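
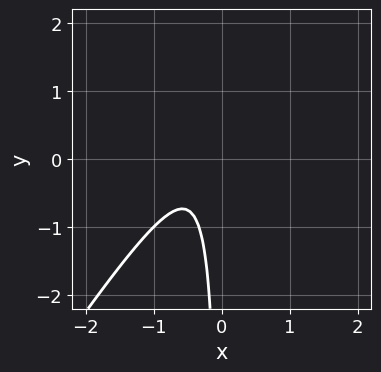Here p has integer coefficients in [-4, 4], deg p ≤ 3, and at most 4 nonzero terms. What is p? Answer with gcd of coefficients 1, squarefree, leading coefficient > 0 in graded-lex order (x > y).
3*x^2 - 2*x*y + 2*x + 1

Degree: the shape is more complex than any degree-1 curve, so deg p = 2.
Against the integer gridlines: the curve avoids every integer y-axis point in the box; no x-intercept at any integer in the box.
These observations pin down the coefficients.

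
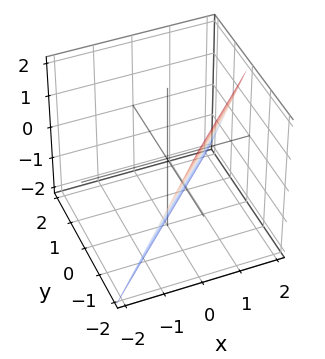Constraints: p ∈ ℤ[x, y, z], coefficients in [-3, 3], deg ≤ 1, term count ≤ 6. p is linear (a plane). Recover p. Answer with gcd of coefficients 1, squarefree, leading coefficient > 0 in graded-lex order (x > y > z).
2*x - 2*y - z - 2

1. The degree is 1 — the surface is flat (a plane).
2. Reading off the gridlines: it crosses the y-axis at the gridline y = -1; it crosses the z-axis at the gridline z = -2.
3. Fitting integer coefficients to these (and the overall shape) gives p. Check: (1, 0, 0) on the x-axis lies on the surface, and p(1, 0, 0) = 0. ✓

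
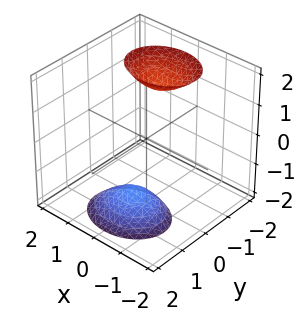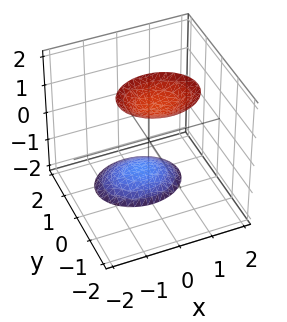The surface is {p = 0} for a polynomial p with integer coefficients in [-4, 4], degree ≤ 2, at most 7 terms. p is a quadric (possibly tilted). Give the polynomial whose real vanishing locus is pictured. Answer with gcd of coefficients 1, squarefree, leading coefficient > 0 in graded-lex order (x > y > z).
2*x^2 + 3*y^2 + 2*y*z - z^2 + 3

There are 2 components. They look like related sheets of one shape, so recover p as a whole.
Degree: no degree-1 surface has this shape, so deg p = 2.
From the visible intercepts: it misses every integer gridline on the y-axis; it misses every integer gridline on the x-axis.
Assembling these constraints gives the stated polynomial.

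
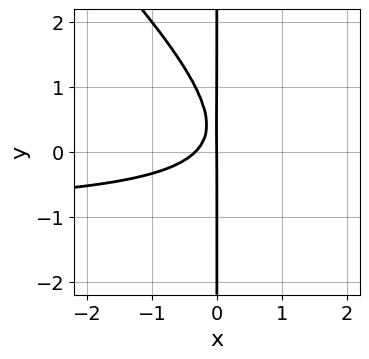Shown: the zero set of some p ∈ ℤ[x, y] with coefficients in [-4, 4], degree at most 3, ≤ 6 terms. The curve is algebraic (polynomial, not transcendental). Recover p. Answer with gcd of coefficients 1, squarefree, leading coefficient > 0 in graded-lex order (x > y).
The degree is 3 — the shape is more complex than any degree-2 curve.
Against the integer gridlines: every point of the y-axis in the box is on the curve; one x-axis crossing is at x = 0.
Putting this together gives p.

3*x^2*y + 3*x*y^2 + 3*x^2 - 2*x*y + x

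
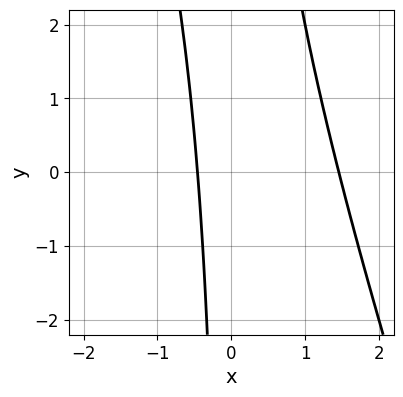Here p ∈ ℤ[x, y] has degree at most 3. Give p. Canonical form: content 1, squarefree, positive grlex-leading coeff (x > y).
3*x^2 + x*y - 3*x - 2

(a) Degree: no degree-1 curve has this shape, so deg p = 2.
(b) Against the integer gridlines: it misses every integer gridline on the y-axis.
(c) Matching integer coefficients to the picture gives p.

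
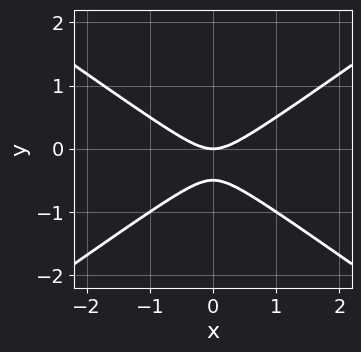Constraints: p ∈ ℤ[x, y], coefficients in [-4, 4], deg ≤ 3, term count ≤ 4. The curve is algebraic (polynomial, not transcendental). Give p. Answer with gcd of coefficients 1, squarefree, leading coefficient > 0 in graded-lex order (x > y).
x^2 - 2*y^2 - y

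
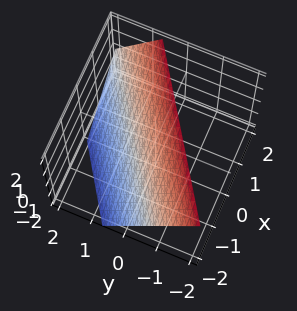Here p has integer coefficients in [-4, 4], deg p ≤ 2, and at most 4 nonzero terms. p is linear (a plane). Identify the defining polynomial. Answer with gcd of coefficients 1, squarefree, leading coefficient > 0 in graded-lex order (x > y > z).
2*x - 3*y - 2*z + 2

(a) deg p = 1.
(b) Reading off the gridlines: one x-axis crossing is at x = -1; it crosses the z-axis at the gridline z = 1.
(c) Assembling these constraints gives the stated polynomial.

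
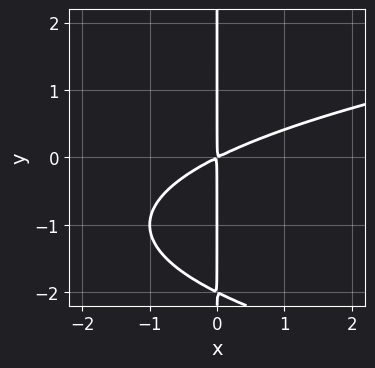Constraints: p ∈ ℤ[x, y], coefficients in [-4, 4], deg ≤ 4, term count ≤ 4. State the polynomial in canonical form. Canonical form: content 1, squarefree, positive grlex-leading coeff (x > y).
1. The degree is 3 — no degree-2 curve has this shape.
2. Against the integer gridlines: every point of the y-axis in the box is on the curve.
3. Fitting integer coefficients to these (and the overall shape) gives p.

x*y^2 - x^2 + 2*x*y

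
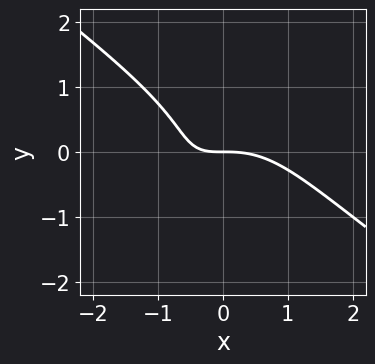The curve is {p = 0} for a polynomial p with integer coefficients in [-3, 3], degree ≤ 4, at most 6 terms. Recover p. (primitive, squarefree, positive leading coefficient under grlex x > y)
deg p = 3.
Observable constraints: one x-axis crossing is at x = 0; one y-axis crossing is at y = 0.
Solving for integer coefficients yields p as stated.

2*x^3 + x^2*y + 3*y^3 + 3*x*y + 3*y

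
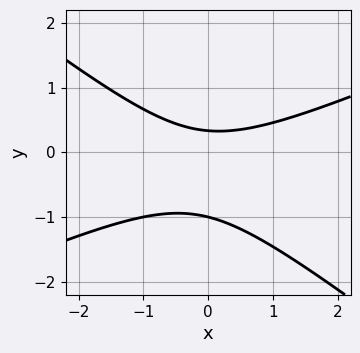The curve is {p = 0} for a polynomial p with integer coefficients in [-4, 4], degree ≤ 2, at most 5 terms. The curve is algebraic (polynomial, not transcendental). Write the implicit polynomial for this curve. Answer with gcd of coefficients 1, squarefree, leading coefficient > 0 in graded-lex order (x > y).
1. deg p = 2.
2. Observable constraints: one y-axis crossing is at y = -1; it misses every integer gridline on the x-axis.
3. Together with the visible shape, these determine p as stated.

x^2 - x*y - 3*y^2 - 2*y + 1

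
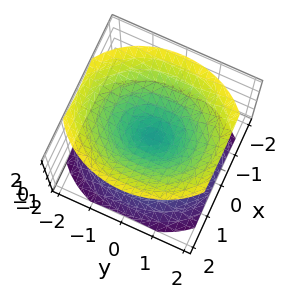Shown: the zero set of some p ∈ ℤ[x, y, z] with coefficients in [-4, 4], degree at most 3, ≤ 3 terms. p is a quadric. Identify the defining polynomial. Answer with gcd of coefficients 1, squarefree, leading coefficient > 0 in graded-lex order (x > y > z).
1. There are 2 components. They look like related sheets of one shape, so recover p as a whole.
2. deg p = 2. A double cone through the origin; a quadric.
3. Symmetries: the z ↦ −z reflection is a symmetry, so z appears only in even powers; the y ↦ −y reflection is a symmetry, so y appears only in even powers; the x ↦ −x reflection is a symmetry, so x appears only in even powers.
4. From the axis intercepts and sections: it crosses the x-axis at the gridline x = 0; it crosses the z-axis at the gridline z = 0; one y-axis crossing is at y = 0.
5. The integer polynomial consistent with all of this is the stated p.

3*x^2 + 2*y^2 - 3*z^2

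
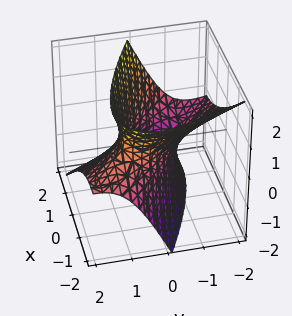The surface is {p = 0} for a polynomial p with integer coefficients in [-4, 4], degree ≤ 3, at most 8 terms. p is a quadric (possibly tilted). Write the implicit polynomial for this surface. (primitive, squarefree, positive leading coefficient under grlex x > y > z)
First, degree: a generic line meets the surface in up to 2 points, so deg p = 2.
Next, checking where it meets the axes: among the integer gridlines, it crosses the y-axis at y ∈ {-1, 1}; no z-intercept at any integer in the box; the x-axis gridline crossings are at x ∈ {-1, 1}.
Finally, putting this together gives p.

x^2 + 2*x*y + y^2 + 2*y*z - z^2 - 1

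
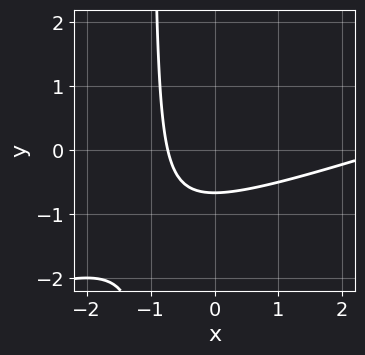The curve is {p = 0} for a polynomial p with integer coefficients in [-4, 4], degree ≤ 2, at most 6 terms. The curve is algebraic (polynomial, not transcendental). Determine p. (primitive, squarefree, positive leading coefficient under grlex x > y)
x^2 - 3*x*y - 2*x - 3*y - 2

1. Degree: the shape is more complex than any degree-1 curve, so deg p = 2.
2. Putting this together gives p.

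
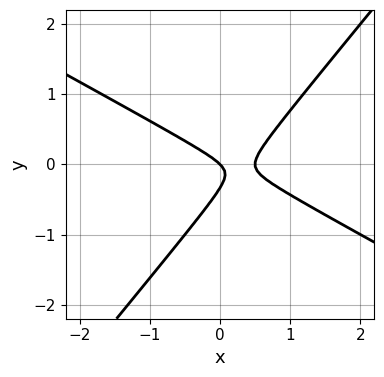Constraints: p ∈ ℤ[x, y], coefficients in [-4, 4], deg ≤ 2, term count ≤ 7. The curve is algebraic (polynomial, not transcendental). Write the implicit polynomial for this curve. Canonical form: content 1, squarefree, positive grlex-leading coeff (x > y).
2*x^2 + 2*x*y - 3*y^2 - x - y

First, the degree is 2 — no degree-1 curve has this shape.
Then, reading off the gridlines: it crosses the y-axis at the gridline y = 0; it meets the x-axis at x = 0 (among the integer gridlines).
Finally, fitting integer coefficients to these (and the overall shape) gives p.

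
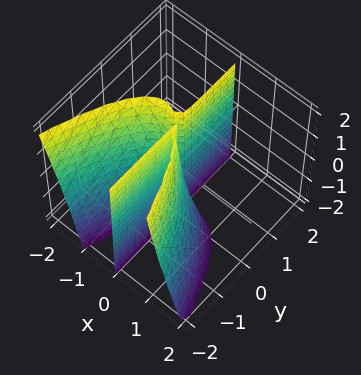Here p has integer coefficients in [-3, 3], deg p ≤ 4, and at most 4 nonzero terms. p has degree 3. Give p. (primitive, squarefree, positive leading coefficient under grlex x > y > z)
First, the degree is 3 — no degree-2 surface has this shape.
Next, from the visible intercepts: every point of the y-axis in the box is on the surface; the visible z-axis segment lies entirely on the surface; it crosses the x-axis at the gridline x = 0.
Finally, the integer polynomial consistent with all of this is the stated p.

2*x^3 + x^2*z + 2*x*y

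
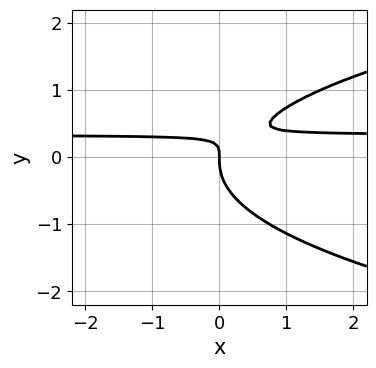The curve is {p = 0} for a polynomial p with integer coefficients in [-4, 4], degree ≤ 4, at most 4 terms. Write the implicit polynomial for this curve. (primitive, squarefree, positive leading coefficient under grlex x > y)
3*y^3 - 3*x*y + x

1. The degree is 3 — a generic line meets the curve in up to 3 points.
2. From the visible intercepts: one x-axis crossing is at x = 0; one y-axis crossing is at y = 0.
3. Putting this together gives p.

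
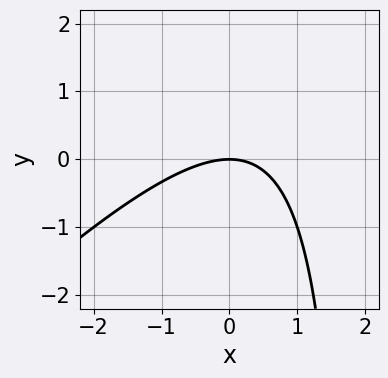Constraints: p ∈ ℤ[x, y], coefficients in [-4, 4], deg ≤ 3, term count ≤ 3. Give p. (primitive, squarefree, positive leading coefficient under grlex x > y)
x^2 - x*y + 2*y

(a) Degree: the shape is more complex than any degree-1 curve, so deg p = 2.
(b) Checking where it meets the axes: it crosses the x-axis at the gridline x = 0; it crosses the y-axis at the gridline y = 0.
(c) Matching integer coefficients to the picture gives p.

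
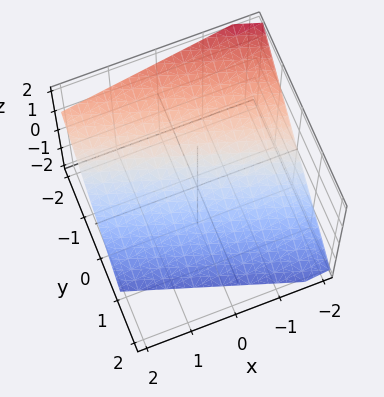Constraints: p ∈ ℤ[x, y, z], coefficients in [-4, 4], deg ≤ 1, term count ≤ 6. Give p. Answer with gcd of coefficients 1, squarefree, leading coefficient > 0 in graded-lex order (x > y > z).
x + 3*y + 3*z + 2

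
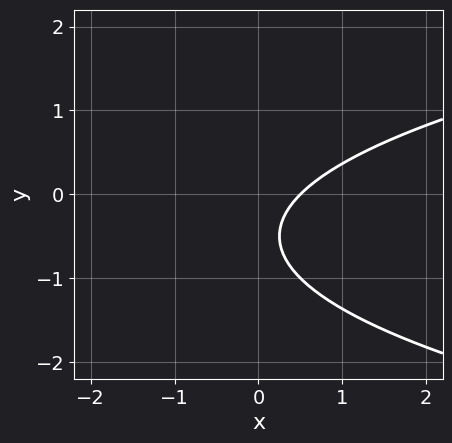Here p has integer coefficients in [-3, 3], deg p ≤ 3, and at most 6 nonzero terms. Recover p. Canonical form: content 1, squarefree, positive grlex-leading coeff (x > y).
2*y^2 - 2*x + 2*y + 1

First, degree: a generic line meets the curve in up to 2 points, so deg p = 2.
Then, from the axis intercepts and sections: the curve avoids every integer y-axis point in the box.
Finally, assembling these constraints gives the stated polynomial.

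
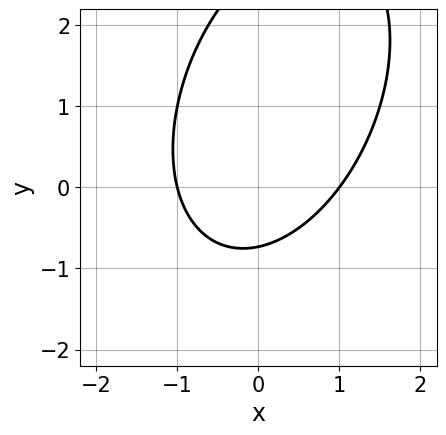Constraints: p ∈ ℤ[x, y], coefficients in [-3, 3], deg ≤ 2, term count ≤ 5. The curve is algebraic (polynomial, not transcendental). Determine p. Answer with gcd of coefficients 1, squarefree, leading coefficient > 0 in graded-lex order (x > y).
(a) Degree: the shape is more complex than any degree-1 curve, so deg p = 2.
(b) Observable constraints: among the integer gridlines, it crosses the x-axis at x ∈ {-1, 1}.
(c) Assembling these constraints gives the stated polynomial.

2*x^2 - x*y + y^2 - 2*y - 2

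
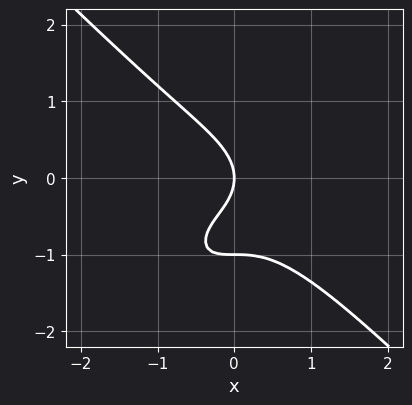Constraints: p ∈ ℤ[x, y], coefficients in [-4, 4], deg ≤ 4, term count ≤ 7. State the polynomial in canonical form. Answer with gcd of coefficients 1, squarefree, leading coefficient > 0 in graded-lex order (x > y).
1. The degree is 3 — a generic line meets the curve in up to 3 points.
2. From the visible intercepts: the y-axis gridline crossings are at y ∈ {-1, 0}; it meets the x-axis at x = 0 (among the integer gridlines).
3. Fitting integer coefficients to these (and the overall shape) gives p.

x^3 + y^3 + x*y + y^2 + x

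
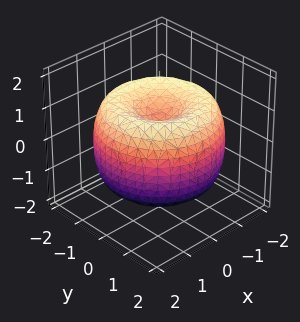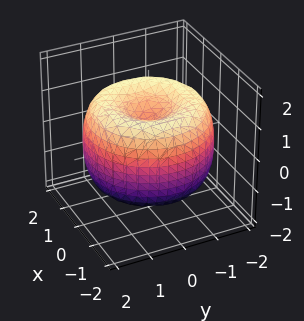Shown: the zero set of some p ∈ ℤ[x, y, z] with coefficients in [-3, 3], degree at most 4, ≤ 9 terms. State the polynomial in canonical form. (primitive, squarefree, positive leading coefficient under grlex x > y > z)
x^4 + 2*x^2*y^2 + y^4 - 3*x^2 - 3*y^2 + 2*z^2 - 1

The degree is 4 — the shape is more complex than any degree-3 surface.
Symmetries: the surface is invariant under rotation about z: p = q(x² + y², z).
Against the integer gridlines: a circular section at z = 1 has radius between 0 and 1.
Matching integer coefficients to the picture gives p.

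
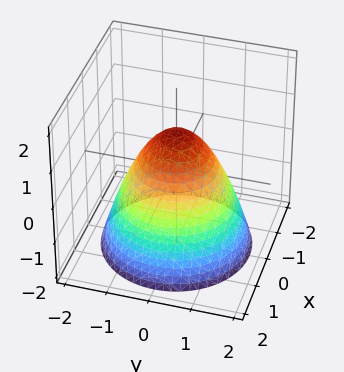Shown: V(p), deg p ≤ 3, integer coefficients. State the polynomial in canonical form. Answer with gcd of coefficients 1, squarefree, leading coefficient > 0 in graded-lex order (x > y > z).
x^2 + y^2 + z - 1

1. Degree: a generic line meets the surface in up to 2 points, so deg p = 2.
2. Symmetry: the z-axis is an axis of rotation, so x and y enter only as x² + y².
3. Against the integer gridlines: a circular section at z = -1 has radius between 1 and 2; it meets the z-axis at z = 1 (among the integer gridlines).
4. Putting this together gives p. Check: (-1, 0, 0) on the x-axis lies on the surface, and p(-1, 0, 0) = 0. ✓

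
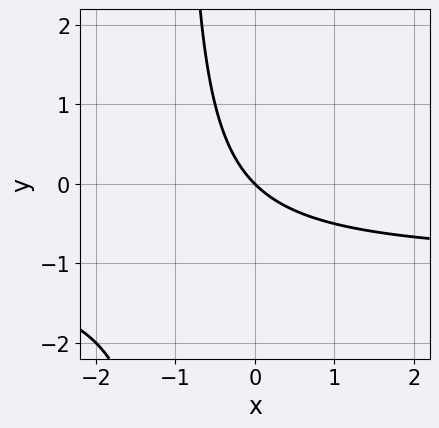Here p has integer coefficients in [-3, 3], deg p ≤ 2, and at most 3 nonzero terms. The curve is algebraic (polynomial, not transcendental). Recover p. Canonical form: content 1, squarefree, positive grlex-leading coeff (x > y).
x*y + x + y

1. deg p = 2.
2. From the axis intercepts and sections: it crosses the x-axis at the gridline x = 0; one y-axis crossing is at y = 0.
3. Putting this together gives p.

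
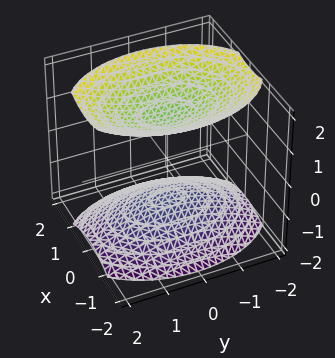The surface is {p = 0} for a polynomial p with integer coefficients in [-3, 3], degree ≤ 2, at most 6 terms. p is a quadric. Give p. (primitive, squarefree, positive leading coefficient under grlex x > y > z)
2*x^2 + y^2 - 2*z^2 + 3

(a) The picture has 2 separate pieces.
(b) deg p = 2.
(c) Symmetries: mirror symmetry z ↦ −z ⇒ only even powers of z; it's symmetric under y → −y, forcing even powers of y; mirror symmetry x ↦ −x ⇒ only even powers of x.
(d) Checking where it meets the axes: no y-intercept at any integer in the box; it misses every integer gridline on the x-axis.
(e) Fitting integer coefficients to these (and the overall shape) gives p.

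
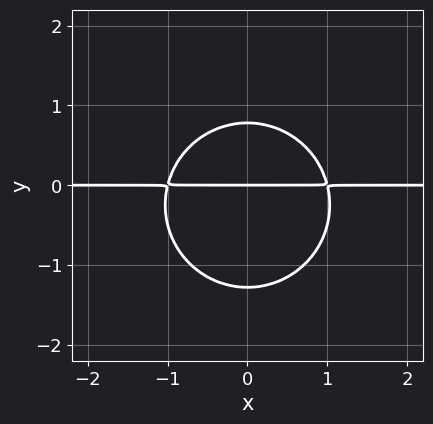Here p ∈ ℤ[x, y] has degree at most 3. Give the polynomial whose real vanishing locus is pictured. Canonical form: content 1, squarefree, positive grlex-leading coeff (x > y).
1. deg p = 3. The shape is more complex than any degree-2 curve.
2. Symmetries: it's symmetric under x → −x, forcing even powers of x.
3. From the axis intercepts and sections: it crosses the y-axis at the gridline y = 0; every point of the x-axis in the box is on the curve.
4. These observations pin down the coefficients.

2*x^2*y + 2*y^3 + y^2 - 2*y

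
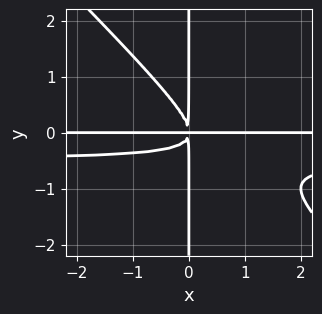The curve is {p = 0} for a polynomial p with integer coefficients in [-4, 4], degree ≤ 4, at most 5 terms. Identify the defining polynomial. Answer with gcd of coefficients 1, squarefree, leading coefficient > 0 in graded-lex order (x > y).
1. The degree is 4 — a generic line meets the curve in up to 4 points.
2. From the visible intercepts: every point of the y-axis in the box is on the curve; every point of the x-axis in the box is on the curve.
3. Putting this together gives p.

2*x^2*y^2 + 2*x*y^3 + x^2*y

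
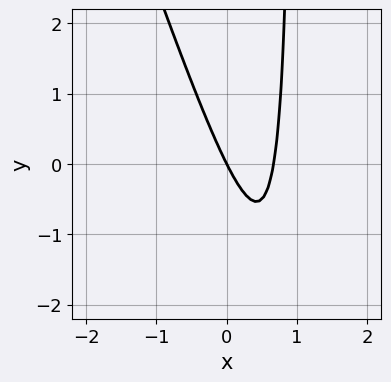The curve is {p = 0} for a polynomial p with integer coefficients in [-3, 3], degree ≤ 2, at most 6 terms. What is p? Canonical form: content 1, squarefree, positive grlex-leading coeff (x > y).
1. Degree: no degree-1 curve has this shape, so deg p = 2.
2. From the visible intercepts: it crosses the x-axis at the gridline x = 0; it meets the y-axis at y = 0 (among the integer gridlines).
3. Together with the visible shape, these determine p as stated.

3*x^2 + x*y - 2*x - y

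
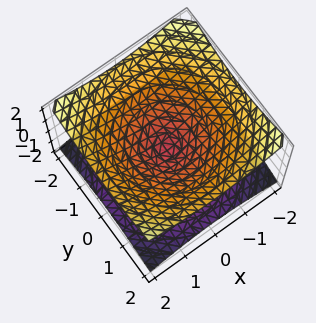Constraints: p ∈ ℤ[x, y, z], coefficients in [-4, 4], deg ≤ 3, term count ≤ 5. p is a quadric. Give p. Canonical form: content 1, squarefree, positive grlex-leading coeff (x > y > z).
x^2 + y^2 - 2*z^2

1. The degree is 2 — a double cone through the origin; a quadric.
2. Symmetries: the z ↦ −z reflection is a symmetry, so z appears only in even powers; the surface is invariant under rotation about z: p = q(x² + y², z).
3. From the visible intercepts: one y-axis crossing is at y = 0; one z-axis crossing is at z = 0; it crosses the x-axis at the gridline x = 0.
4. Fitting integer coefficients to these (and the overall shape) gives p.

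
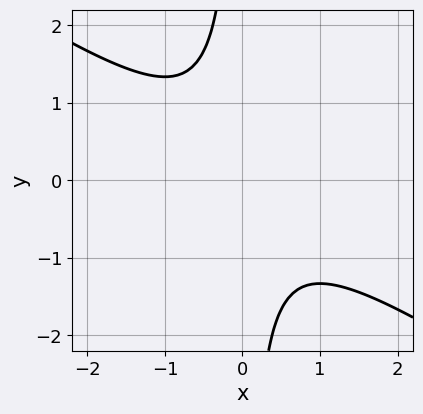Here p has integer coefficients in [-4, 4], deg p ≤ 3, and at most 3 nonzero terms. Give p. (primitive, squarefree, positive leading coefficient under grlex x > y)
2*x^2 + 3*x*y + 2

First, the degree is 2 — a generic line meets the curve in up to 2 points.
Then, checking where it meets the axes: the curve avoids every integer y-axis point in the box; no x-intercept at any integer in the box.
Finally, putting this together gives p.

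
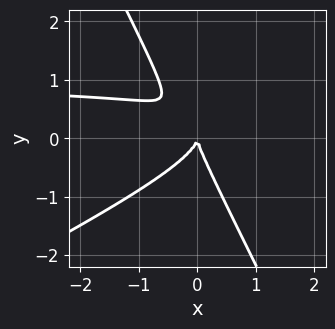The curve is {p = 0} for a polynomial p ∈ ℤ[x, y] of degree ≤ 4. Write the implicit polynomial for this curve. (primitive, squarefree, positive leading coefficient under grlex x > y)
(a) The degree is 3 — the shape is more complex than any degree-2 curve.
(b) Against the integer gridlines: it meets the x-axis at x = 0 (among the integer gridlines); one y-axis crossing is at y = 0.
(c) These observations pin down the coefficients.

2*x^2*y - 3*x*y^2 - 2*y^3 - 2*x^2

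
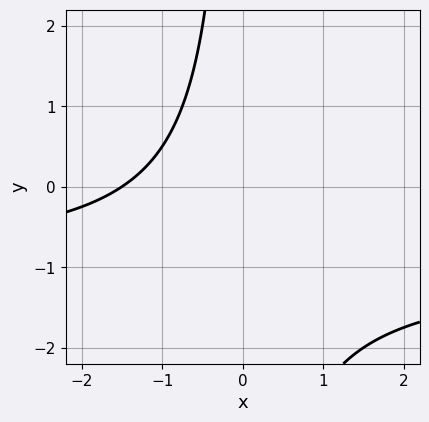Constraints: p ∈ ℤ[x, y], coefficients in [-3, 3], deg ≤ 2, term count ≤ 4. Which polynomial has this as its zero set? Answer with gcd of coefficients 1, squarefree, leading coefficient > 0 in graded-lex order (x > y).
1. deg p = 2. A generic line meets the curve in up to 2 points.
2. Reading off the gridlines: it misses every integer gridline on the y-axis.
3. The integer polynomial consistent with all of this is the stated p.

2*x*y + 2*x + 3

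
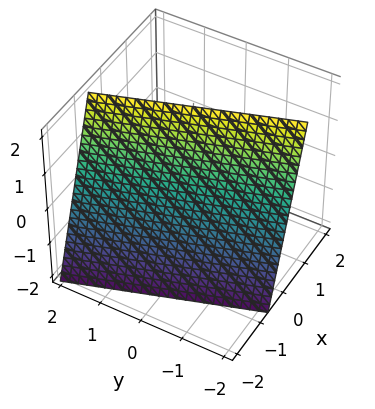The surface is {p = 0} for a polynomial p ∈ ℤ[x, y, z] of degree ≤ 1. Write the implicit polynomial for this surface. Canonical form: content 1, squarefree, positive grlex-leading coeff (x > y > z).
Degree: every cross-section is a straight line — this is a plane, so deg p = 1.
Against the integer gridlines: it crosses the z-axis at the gridline z = 2; it crosses the y-axis at the gridline y = -2.
The integer polynomial consistent with all of this is the stated p.

3*x + y - z + 2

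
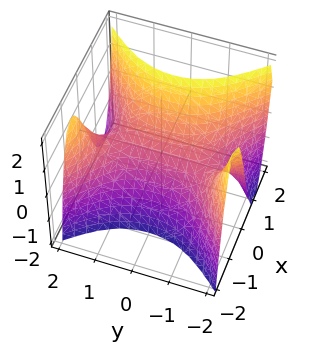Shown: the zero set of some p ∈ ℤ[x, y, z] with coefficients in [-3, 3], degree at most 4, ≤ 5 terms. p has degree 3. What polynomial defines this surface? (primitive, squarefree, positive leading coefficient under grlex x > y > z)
First, the degree is 3 — no degree-2 surface has this shape.
Next, checking where it meets the axes: the visible y-axis segment lies entirely on the surface; it crosses the x-axis at the gridline x = 0.
Finally, putting this together gives p.

2*x^3 - 2*x*y^2 + 3*x - 2*z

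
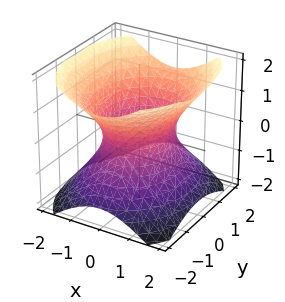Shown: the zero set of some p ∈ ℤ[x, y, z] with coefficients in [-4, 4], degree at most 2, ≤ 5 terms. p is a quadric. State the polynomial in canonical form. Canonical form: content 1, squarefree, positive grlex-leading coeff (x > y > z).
3*x^2 + 2*y^2 - 3*z^2 - 3

First, deg p = 2.
Next, symmetries: it's symmetric under z → −z, forcing even powers of z; it's symmetric under y → −y, forcing even powers of y; mirror symmetry x ↦ −x ⇒ only even powers of x.
Next, from the axis intercepts and sections: no z-intercept at any integer in the box; the x-axis gridline crossings are at x ∈ {-1, 1}.
Finally, assembling these constraints gives the stated polynomial.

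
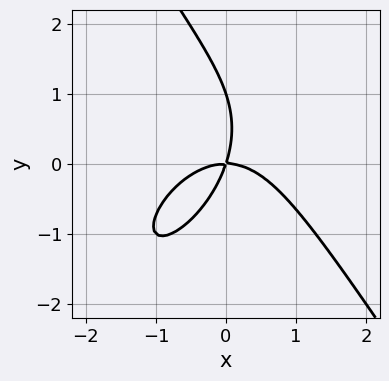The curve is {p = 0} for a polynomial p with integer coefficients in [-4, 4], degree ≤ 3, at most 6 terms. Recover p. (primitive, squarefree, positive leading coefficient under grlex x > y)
First, deg p = 3. No degree-2 curve has this shape.
Then, from the visible intercepts: among the integer gridlines, it crosses the y-axis at y ∈ {0, 1}; one x-axis crossing is at x = 0.
Finally, assembling these constraints gives the stated polynomial.

2*x^3 - x^2*y + y^3 + 3*x*y - y^2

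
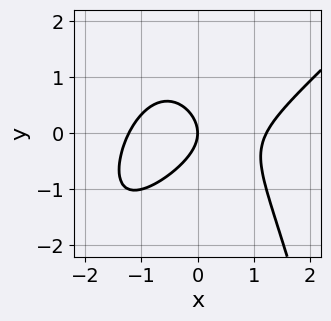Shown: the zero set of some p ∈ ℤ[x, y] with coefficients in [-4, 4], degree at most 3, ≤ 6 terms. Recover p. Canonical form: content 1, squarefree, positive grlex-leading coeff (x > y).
The degree is 3 — a generic line meets the curve in up to 3 points.
From the axis intercepts and sections: it meets the x-axis at x = 0 (among the integer gridlines); one y-axis crossing is at y = 0.
Solving for integer coefficients yields p as stated.

2*x^3 - 2*x^2*y - 3*y^2 - 3*x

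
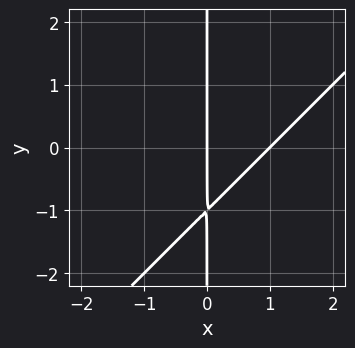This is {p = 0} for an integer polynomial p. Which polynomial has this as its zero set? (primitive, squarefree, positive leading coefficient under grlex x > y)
1. Degree: the shape is more complex than any degree-1 curve, so deg p = 2.
2. Against the integer gridlines: the visible y-axis segment lies entirely on the curve; among the integer gridlines, it crosses the x-axis at x ∈ {0, 1}.
3. Solving for integer coefficients yields p as stated.

x^2 - x*y - x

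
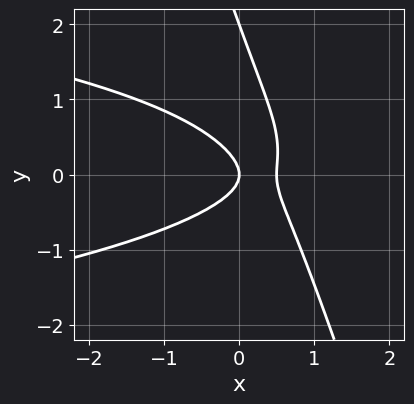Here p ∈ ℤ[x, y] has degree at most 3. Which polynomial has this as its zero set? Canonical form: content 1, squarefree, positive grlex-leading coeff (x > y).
1. The degree is 3 — the shape is more complex than any degree-2 curve.
2. Against the integer gridlines: the y-axis gridline crossings are at y ∈ {0, 2}; one x-axis crossing is at x = 0.
3. Putting this together gives p.

3*x*y^2 + y^3 + 2*x^2 - 2*y^2 - x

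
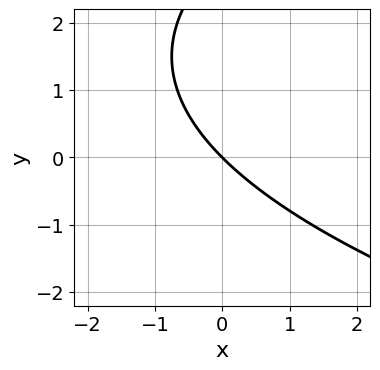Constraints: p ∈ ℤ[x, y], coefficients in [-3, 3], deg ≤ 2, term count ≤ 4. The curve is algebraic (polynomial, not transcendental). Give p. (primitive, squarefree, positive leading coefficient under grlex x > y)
y^2 - 3*x - 3*y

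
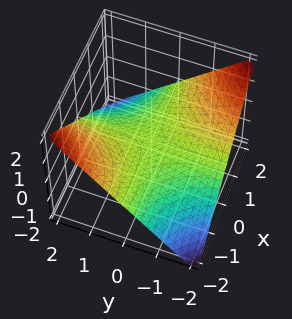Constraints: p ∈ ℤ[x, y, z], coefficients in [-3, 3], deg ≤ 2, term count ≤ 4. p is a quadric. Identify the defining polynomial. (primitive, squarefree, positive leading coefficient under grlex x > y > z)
x*y + 2*z

First, deg p = 2. A hyperbolic paraboloid; a quadric.
Then, from the axis intercepts and sections: every point of the y-axis in the box is on the surface; it crosses the z-axis at the gridline z = 0.
Finally, these observations pin down the coefficients. Check: (2, 0, 0) on the x-axis lies on the surface, and p(2, 0, 0) = 0. ✓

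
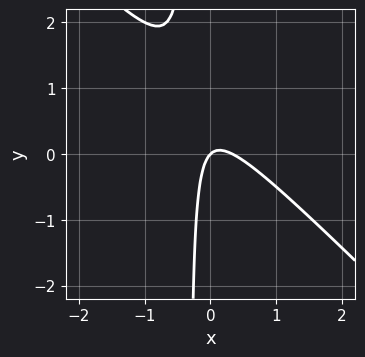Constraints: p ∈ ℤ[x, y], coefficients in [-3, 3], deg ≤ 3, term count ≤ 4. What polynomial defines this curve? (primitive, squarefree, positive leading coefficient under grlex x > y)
(a) The degree is 2 — no degree-1 curve has this shape.
(b) From the axis intercepts and sections: one y-axis crossing is at y = 0; it meets the x-axis at x = 0 (among the integer gridlines).
(c) The integer polynomial consistent with all of this is the stated p.

3*x^2 + 3*x*y - x + y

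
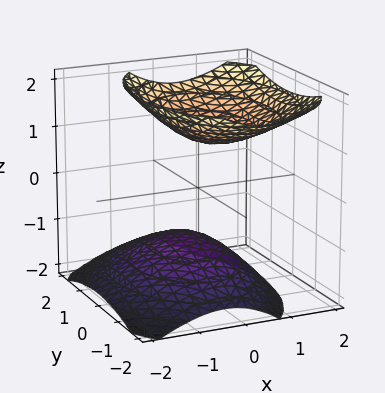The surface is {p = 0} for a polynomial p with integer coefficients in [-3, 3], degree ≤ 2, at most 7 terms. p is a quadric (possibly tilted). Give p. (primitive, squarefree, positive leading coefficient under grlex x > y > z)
(a) I count 2 distinct pieces.
(b) Degree: no degree-1 surface has this shape, so deg p = 2.
(c) Observable constraints: among the integer gridlines, it crosses the z-axis at z ∈ {-1, 1}; it misses every integer gridline on the x-axis; no y-intercept at any integer in the box.
(d) Together with the visible shape, these determine p as stated.

2*x^2 - x*z + y^2 - 2*z^2 + 2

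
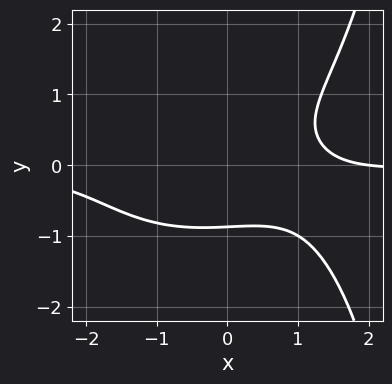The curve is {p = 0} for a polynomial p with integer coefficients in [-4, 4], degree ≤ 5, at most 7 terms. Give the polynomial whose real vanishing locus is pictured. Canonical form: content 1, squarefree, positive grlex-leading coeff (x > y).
x^3*y + x*y^3 - 3*y^3 + x - 2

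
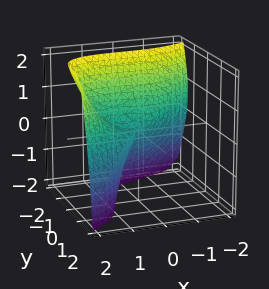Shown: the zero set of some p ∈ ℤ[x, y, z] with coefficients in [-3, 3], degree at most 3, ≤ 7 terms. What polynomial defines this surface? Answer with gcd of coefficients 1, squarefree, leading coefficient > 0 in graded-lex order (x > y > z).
1. Degree: a generic line meets the surface in up to 3 points, so deg p = 3.
2. From the visible intercepts: it meets the y-axis at y = 0 (among the integer gridlines); it meets the z-axis at z = 0 (among the integer gridlines).
3. Matching integer coefficients to the picture gives p.

x^3 + x*z^2 - 3*y^3 - 2*x*z - 2*z^2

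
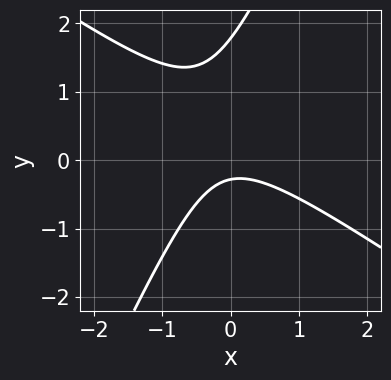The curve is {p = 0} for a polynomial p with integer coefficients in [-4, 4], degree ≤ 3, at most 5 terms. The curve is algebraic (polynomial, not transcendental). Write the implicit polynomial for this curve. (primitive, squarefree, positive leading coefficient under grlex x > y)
3*x^2 + 3*x*y - 2*y^2 + 3*y + 1

1. Degree: the shape is more complex than any degree-1 curve, so deg p = 2.
2. From the axis intercepts and sections: no x-intercept at any integer in the box.
3. These observations pin down the coefficients.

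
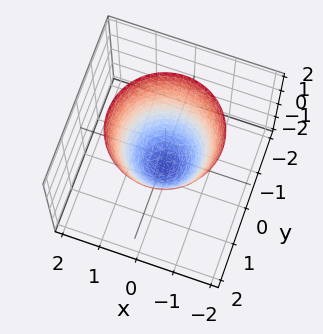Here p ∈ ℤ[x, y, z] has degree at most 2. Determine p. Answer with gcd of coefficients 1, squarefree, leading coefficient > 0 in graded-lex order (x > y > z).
First, the degree is 2 — the shape is more complex than any degree-1 surface.
Next, symmetry: the z-axis is an axis of rotation, so x and y enter only as x² + y².
Then, from the axis intercepts and sections: a circular section at z = 1 has radius between 1 and 2; it crosses the z-axis at the gridline z = -1.
Finally, these observations pin down the coefficients.

3*x^2 + 3*y^2 - 2*z - 2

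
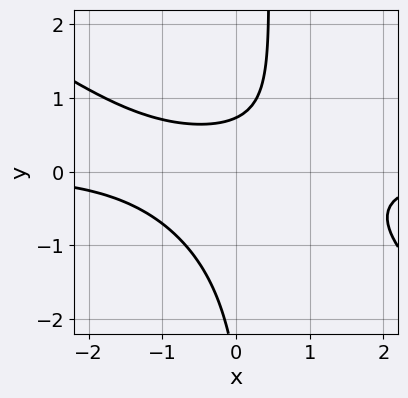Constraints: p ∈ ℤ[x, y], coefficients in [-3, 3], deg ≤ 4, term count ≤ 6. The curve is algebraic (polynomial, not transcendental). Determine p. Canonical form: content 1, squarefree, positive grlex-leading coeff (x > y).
2*x^2*y + 3*x*y^2 - y^2 - 2*y + 2

The degree is 3 — the shape is more complex than any degree-2 curve.
Checking where it meets the axes: it misses every integer gridline on the x-axis.
The integer polynomial consistent with all of this is the stated p.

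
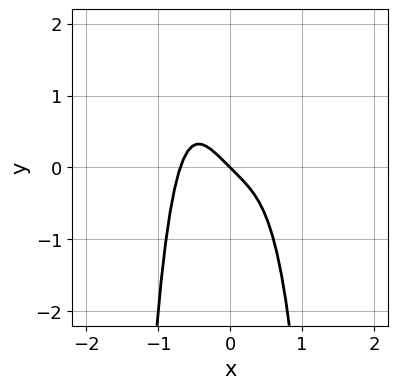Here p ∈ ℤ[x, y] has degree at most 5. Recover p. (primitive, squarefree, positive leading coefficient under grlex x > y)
First, deg p = 4.
Next, from the axis intercepts and sections: it meets the x-axis at x = 0 (among the integer gridlines); it meets the y-axis at y = 0 (among the integer gridlines).
Finally, fitting integer coefficients to these (and the overall shape) gives p.

3*x^4 + x + y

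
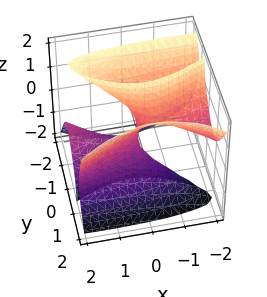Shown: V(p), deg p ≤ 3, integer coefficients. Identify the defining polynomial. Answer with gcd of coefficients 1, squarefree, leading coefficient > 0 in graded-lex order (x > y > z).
x^2*y + x^2*z - 3*y^3 + 2*y*z^2 + x

The degree is 3 — no degree-2 surface has this shape.
Reading off the gridlines: every point of the z-axis in the box is on the surface; it meets the x-axis at x = 0 (among the integer gridlines).
Matching integer coefficients to the picture gives p.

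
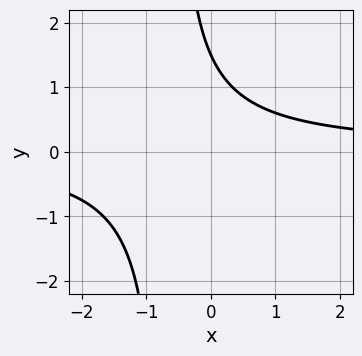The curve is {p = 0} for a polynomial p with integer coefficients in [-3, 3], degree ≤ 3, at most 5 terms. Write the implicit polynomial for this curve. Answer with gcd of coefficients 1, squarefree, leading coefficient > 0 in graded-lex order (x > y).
3*x*y + 2*y - 3

First, deg p = 2.
Then, from the axis intercepts and sections: no x-intercept at any integer in the box.
Finally, assembling these constraints gives the stated polynomial.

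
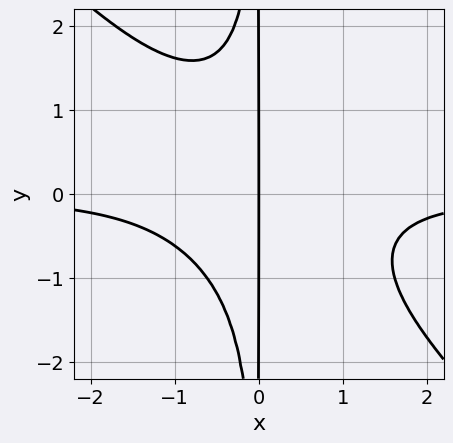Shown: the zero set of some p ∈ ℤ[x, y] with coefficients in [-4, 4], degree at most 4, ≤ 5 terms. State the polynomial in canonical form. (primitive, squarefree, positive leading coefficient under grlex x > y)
x^3*y + x^2*y^2 + x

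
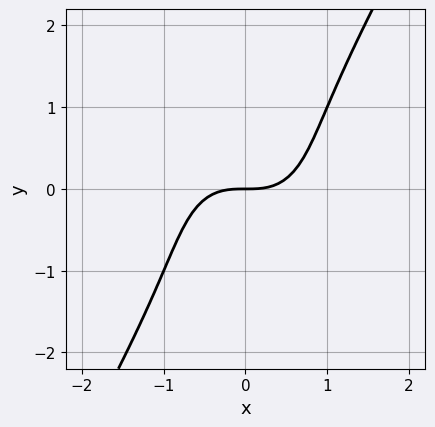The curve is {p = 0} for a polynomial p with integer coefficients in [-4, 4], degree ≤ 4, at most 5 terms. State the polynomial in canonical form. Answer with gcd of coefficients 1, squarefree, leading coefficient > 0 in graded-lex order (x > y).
(a) Degree: a generic line meets the curve in up to 3 points, so deg p = 3.
(b) From the visible intercepts: it meets the y-axis at y = 0 (among the integer gridlines); it meets the x-axis at x = 0 (among the integer gridlines).
(c) Assembling these constraints gives the stated polynomial.

2*x^3 + x*y^2 - y^3 - 2*y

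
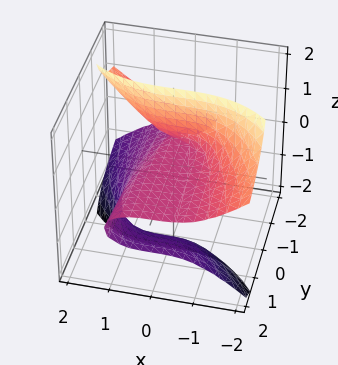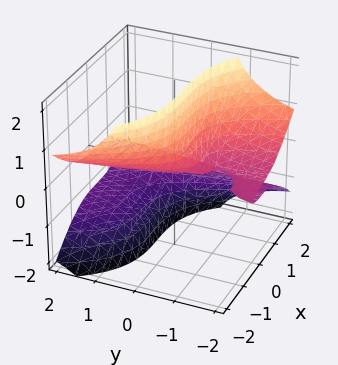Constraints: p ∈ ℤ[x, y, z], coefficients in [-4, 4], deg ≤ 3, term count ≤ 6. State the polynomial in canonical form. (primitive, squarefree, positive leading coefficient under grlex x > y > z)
x^3 + 3*y*z^2 + 2*y*z + 2*z

deg p = 3. No degree-2 surface has this shape.
Reading off the gridlines: one z-axis crossing is at z = 0; it crosses the x-axis at the gridline x = 0; every point of the y-axis in the box is on the surface.
Fitting integer coefficients to these (and the overall shape) gives p.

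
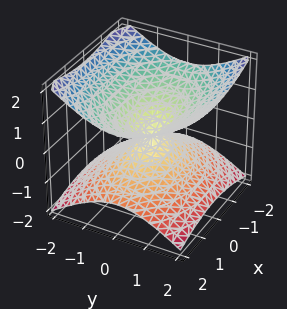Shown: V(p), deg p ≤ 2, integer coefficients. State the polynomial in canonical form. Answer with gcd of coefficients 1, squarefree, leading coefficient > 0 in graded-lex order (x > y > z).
First, the degree is 2 — a double cone through the origin; a quadric.
Then, symmetries: the x ↦ −x reflection is a symmetry, so x appears only in even powers; mirror symmetry y ↦ −y ⇒ only even powers of y; it's symmetric under z → −z, forcing even powers of z.
Then, observable constraints: it meets the x-axis at x = 0 (among the integer gridlines); it meets the z-axis at z = 0 (among the integer gridlines); it crosses the y-axis at the gridline y = 0.
Finally, putting this together gives p.

x^2 + 2*y^2 - 3*z^2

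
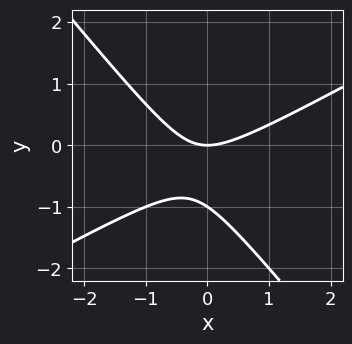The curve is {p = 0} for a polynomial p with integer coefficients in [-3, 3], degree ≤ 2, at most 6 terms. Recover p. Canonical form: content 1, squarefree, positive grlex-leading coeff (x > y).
1. Degree: the shape is more complex than any degree-1 curve, so deg p = 2.
2. Reading off the gridlines: the y-axis gridline crossings are at y ∈ {-1, 0}; one x-axis crossing is at x = 0.
3. Solving for integer coefficients yields p as stated.

2*x^2 - 2*x*y - 3*y^2 - 3*y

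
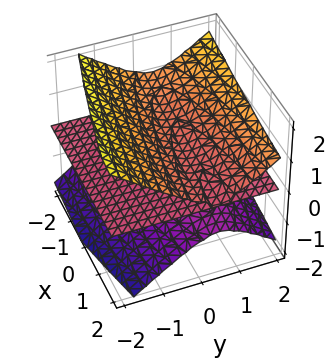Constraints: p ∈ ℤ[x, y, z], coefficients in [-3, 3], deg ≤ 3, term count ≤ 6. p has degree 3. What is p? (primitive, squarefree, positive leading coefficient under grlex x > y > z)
(a) I count 2 distinct pieces. Treating them together as one polynomial.
(b) deg p = 3. No degree-2 surface has this shape.
(c) Against the integer gridlines: the visible y-axis segment lies entirely on the surface; every point of the x-axis in the box is on the surface.
(d) These observations pin down the coefficients.

x*z^2 - 2*y^2*z + 3*z^3 + 2*y*z - z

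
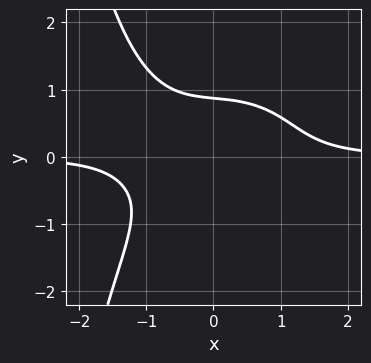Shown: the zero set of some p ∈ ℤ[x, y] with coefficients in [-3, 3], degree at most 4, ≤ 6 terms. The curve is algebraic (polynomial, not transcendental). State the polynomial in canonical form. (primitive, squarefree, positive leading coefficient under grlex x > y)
deg p = 4. A generic line meets the curve in up to 4 points.
From the visible intercepts: no x-intercept at any integer in the box.
These observations pin down the coefficients.

2*x^3*y + x*y^3 + 3*y^3 - 2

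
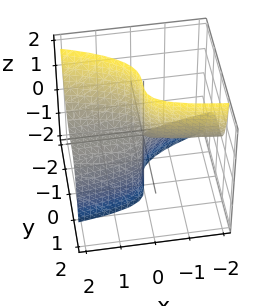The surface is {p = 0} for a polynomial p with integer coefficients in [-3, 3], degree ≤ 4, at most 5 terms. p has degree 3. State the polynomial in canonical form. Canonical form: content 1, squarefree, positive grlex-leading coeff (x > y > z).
deg p = 3.
Checking where it meets the axes: the visible z-axis segment lies entirely on the surface; one y-axis crossing is at y = 0; the visible x-axis segment lies entirely on the surface.
Putting this together gives p.

x*y*z - 3*y^3 - 2*x*z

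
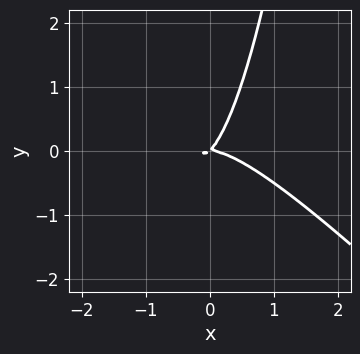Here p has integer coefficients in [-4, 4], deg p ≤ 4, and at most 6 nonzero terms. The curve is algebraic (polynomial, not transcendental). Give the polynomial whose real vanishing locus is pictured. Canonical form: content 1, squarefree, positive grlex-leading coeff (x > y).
3*x^3 + 3*x^2*y + 2*x*y - 2*y^2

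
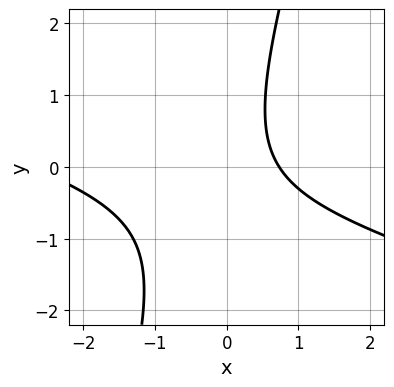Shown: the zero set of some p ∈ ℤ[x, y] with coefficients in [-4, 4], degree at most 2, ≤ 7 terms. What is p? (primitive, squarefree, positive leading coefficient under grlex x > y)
x^2 + 3*x*y - y^2 + 2*x - 2

(a) Degree: no degree-1 curve has this shape, so deg p = 2.
(b) Observable constraints: the curve avoids every integer y-axis point in the box.
(c) Together with the visible shape, these determine p as stated.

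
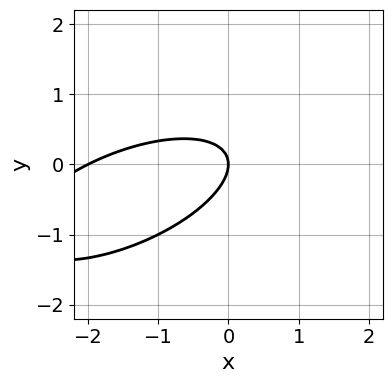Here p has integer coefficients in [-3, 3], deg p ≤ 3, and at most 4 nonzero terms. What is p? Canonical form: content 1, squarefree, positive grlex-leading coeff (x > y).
1. Degree: the shape is more complex than any degree-1 curve, so deg p = 2.
2. Checking where it meets the axes: the x-axis gridline crossings are at x ∈ {-2, 0}; it meets the y-axis at y = 0 (among the integer gridlines).
3. Solving for integer coefficients yields p as stated.

x^2 - 2*x*y + 3*y^2 + 2*x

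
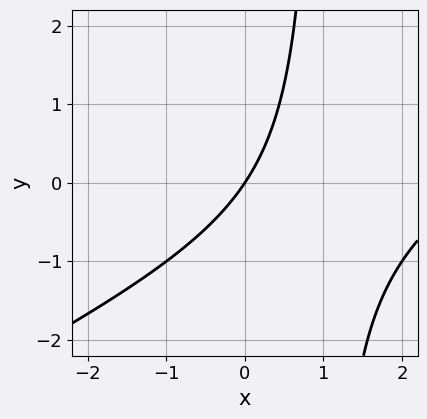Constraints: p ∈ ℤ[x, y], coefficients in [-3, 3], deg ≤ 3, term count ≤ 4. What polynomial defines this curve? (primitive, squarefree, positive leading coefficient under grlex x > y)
x^2 - 2*x*y - 3*x + 2*y

(a) deg p = 2.
(b) Against the integer gridlines: it meets the x-axis at x = 0 (among the integer gridlines); it meets the y-axis at y = 0 (among the integer gridlines).
(c) Solving for integer coefficients yields p as stated.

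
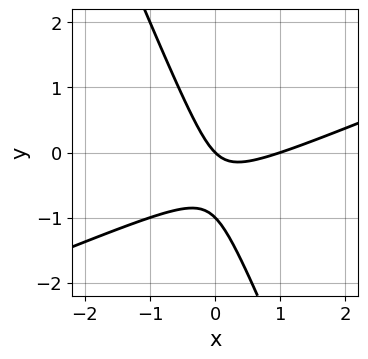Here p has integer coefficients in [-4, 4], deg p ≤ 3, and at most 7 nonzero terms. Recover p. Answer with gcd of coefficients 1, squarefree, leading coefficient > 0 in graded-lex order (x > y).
x^2 - 2*x*y - y^2 - x - y

The degree is 2 — a generic line meets the curve in up to 2 points.
Against the integer gridlines: the y-axis gridline crossings are at y ∈ {-1, 0}; among the integer gridlines, it crosses the x-axis at x ∈ {0, 1}.
Together with the visible shape, these determine p as stated.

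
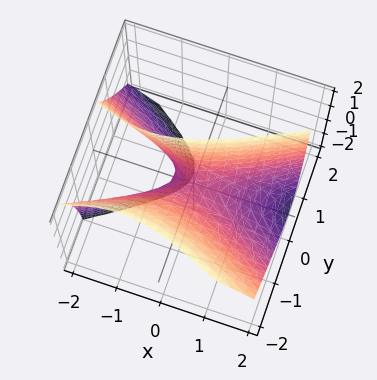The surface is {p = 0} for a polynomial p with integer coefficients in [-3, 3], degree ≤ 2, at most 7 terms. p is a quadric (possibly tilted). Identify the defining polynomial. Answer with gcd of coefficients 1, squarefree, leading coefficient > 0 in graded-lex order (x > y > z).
(a) deg p = 2.
(b) Against the integer gridlines: it crosses the z-axis at the gridline z = 0; it meets the x-axis at x = 0 (among the integer gridlines); one y-axis crossing is at y = 0.
(c) Assembling these constraints gives the stated polynomial.

x^2 + x*z - 3*y^2 - 2*y*z + z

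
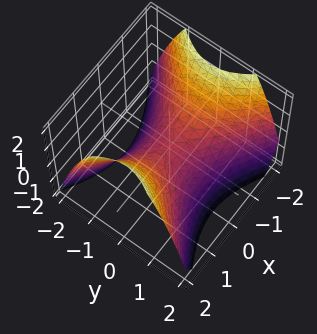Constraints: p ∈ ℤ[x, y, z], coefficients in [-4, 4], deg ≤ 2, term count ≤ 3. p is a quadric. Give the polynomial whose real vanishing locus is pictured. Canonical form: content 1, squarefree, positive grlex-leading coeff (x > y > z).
2*x^2 - 3*y^2 - 3*z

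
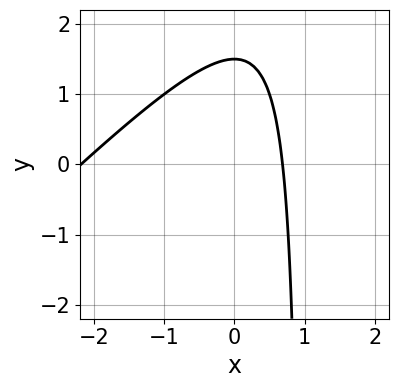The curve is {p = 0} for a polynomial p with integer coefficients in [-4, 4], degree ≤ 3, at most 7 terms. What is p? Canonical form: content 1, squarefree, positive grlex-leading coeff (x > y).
2*x^2 - 2*x*y + 3*x + 2*y - 3

1. deg p = 2. No degree-1 curve has this shape.
2. Putting this together gives p.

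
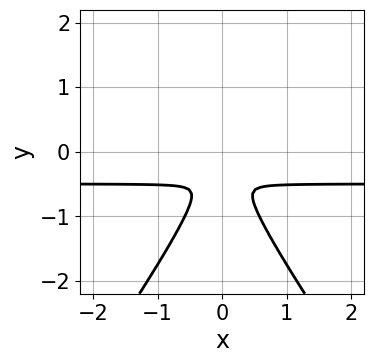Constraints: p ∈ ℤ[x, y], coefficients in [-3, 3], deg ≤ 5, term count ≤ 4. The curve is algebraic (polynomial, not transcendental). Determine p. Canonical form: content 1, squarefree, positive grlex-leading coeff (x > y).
1. deg p = 4. No degree-3 curve has this shape.
2. Symmetries: the x ↦ −x reflection is a symmetry, so x appears only in even powers.
3. Putting this together gives p.

2*x^2*y^2 - y^4 - 3*x^2*y - 2*x^2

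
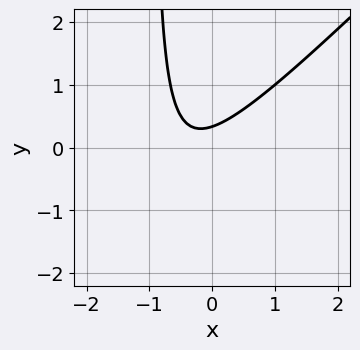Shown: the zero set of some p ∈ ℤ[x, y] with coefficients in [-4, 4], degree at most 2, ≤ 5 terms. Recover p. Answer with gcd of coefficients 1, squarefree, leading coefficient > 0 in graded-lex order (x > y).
The degree is 2 — a generic line meets the curve in up to 2 points.
Observable constraints: no x-intercept at any integer in the box.
Fitting integer coefficients to these (and the overall shape) gives p.

3*x^2 - 3*x*y + 2*x - 3*y + 1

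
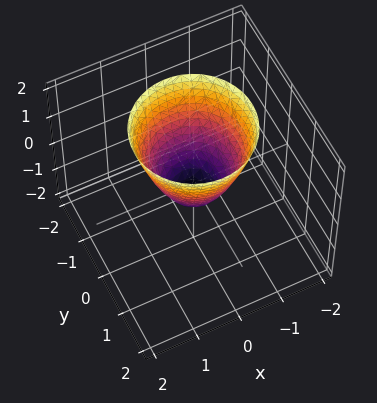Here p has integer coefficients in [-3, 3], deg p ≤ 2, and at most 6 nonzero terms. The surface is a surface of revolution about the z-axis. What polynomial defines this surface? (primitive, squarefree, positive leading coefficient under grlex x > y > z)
(a) The degree is 2 — a generic line meets the surface in up to 2 points.
(b) By symmetry, the z-axis is an axis of rotation, so x and y enter only as x² + y².
(c) Checking where it meets the axes: a circular section at z = 2 has radius between 1 and 2.
(d) Assembling these constraints gives the stated polynomial.

3*x^2 + 3*y^2 - 2*z - 1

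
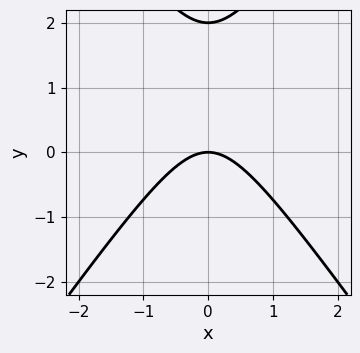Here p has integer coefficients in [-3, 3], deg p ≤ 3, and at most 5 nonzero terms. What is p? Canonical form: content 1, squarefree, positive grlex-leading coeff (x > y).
2*x^2 - y^2 + 2*y

1. deg p = 2. The shape is more complex than any degree-1 curve.
2. Symmetries: it's symmetric under x → −x, forcing even powers of x.
3. Checking where it meets the axes: it crosses the x-axis at the gridline x = 0; the y-axis gridline crossings are at y ∈ {0, 2}.
4. Together with the visible shape, these determine p as stated.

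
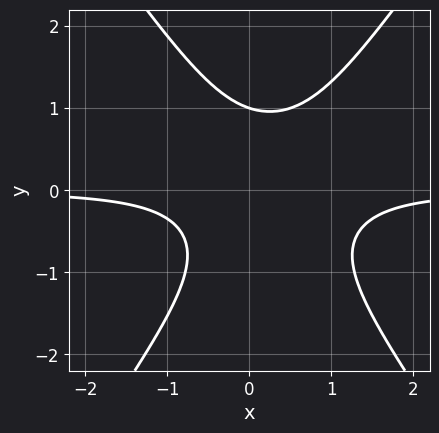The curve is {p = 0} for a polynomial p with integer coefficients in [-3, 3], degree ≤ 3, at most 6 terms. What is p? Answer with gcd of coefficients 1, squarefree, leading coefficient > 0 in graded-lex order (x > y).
(a) The degree is 3 — the shape is more complex than any degree-2 curve.
(b) Against the integer gridlines: one y-axis crossing is at y = 1; the curve avoids every integer x-axis point in the box.
(c) Matching integer coefficients to the picture gives p.

2*x^2*y - y^3 - x*y + 1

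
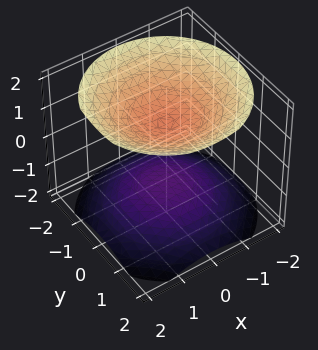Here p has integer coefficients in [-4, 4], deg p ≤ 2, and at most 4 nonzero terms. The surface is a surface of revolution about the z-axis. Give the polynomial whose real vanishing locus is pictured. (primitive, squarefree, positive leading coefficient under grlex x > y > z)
First, I count 2 distinct pieces. Treating them together as one polynomial.
Next, the degree is 2 — no degree-1 surface has this shape.
Then, symmetries: rotational symmetry about the z-axis ⇒ p depends on x, y only through x² + y².
Then, reading off the gridlines: among the integer gridlines, it crosses the z-axis at z ∈ {-1, 1}; it misses every integer gridline on the y-axis.
Finally, together with the visible shape, these determine p as stated.

2*x^2 + 2*y^2 - 3*z^2 + 3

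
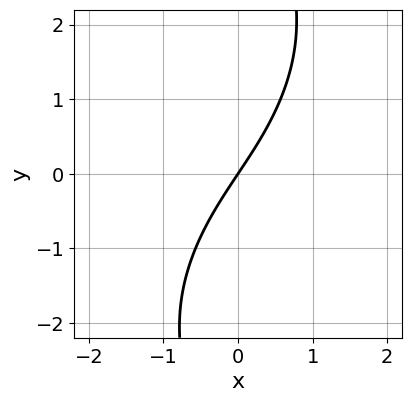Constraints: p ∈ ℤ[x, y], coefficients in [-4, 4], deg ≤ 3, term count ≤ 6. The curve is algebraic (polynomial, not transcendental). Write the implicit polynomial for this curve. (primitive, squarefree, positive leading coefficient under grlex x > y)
2*x^3 - 2*x^2*y + x*y^2 + 3*x - 2*y

(a) deg p = 3. No degree-2 curve has this shape.
(b) From the axis intercepts and sections: it crosses the y-axis at the gridline y = 0; it crosses the x-axis at the gridline x = 0.
(c) The integer polynomial consistent with all of this is the stated p.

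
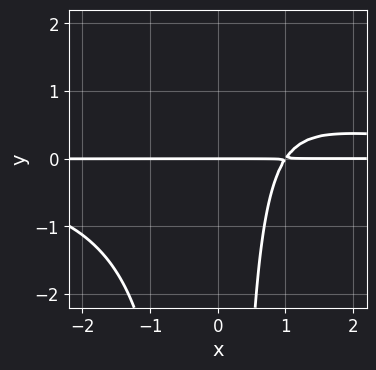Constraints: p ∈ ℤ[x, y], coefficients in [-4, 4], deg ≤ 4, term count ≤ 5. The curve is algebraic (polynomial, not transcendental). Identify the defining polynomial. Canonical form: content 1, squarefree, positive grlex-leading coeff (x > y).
2*x^2*y^2 - 3*x*y + 3*y

deg p = 4. The shape is more complex than any degree-3 curve.
Checking where it meets the axes: it crosses the y-axis at the gridline y = 0; the visible x-axis segment lies entirely on the curve.
Fitting integer coefficients to these (and the overall shape) gives p.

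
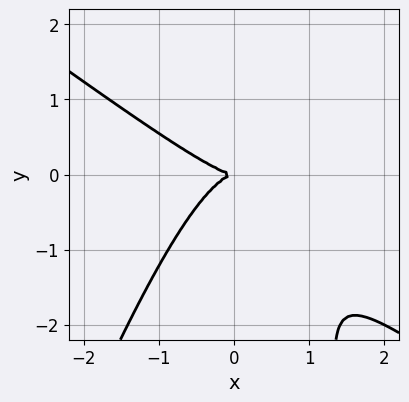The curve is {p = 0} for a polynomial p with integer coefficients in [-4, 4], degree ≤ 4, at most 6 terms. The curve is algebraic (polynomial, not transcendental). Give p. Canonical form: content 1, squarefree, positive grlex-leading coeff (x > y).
2*x^3 + 2*x^2*y - x*y^2 + 2*y^2

(a) Degree: the shape is more complex than any degree-2 curve, so deg p = 3.
(b) Reading off the gridlines: one x-axis crossing is at x = 0; one y-axis crossing is at y = 0.
(c) Together with the visible shape, these determine p as stated.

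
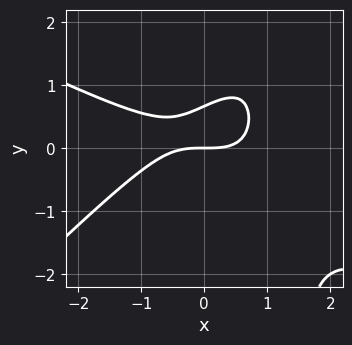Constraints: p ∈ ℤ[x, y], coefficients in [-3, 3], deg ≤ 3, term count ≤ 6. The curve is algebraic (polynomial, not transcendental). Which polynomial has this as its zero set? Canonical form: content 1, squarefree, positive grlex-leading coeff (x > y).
x^3 + x^2*y - 2*x*y^2 + 3*y^2 - 2*y

First, the degree is 3 — a generic line meets the curve in up to 3 points.
Then, from the axis intercepts and sections: it meets the y-axis at y = 0 (among the integer gridlines); it crosses the x-axis at the gridline x = 0.
Finally, fitting integer coefficients to these (and the overall shape) gives p.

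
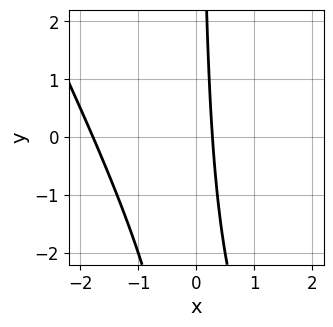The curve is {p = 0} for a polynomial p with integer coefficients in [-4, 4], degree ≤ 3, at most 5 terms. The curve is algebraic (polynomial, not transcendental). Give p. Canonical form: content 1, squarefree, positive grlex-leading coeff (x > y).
2*x^2 + x*y + 3*x - 1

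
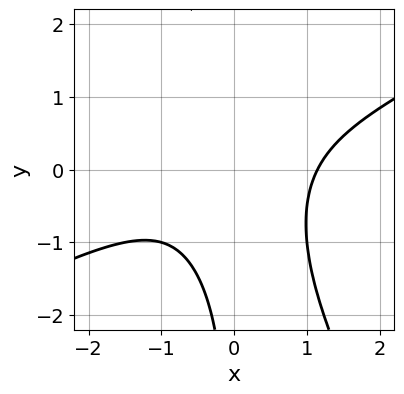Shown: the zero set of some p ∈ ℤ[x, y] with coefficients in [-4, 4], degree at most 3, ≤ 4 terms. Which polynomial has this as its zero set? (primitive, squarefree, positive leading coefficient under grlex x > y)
1. Degree: the shape is more complex than any degree-2 curve, so deg p = 3.
2. Observable constraints: no y-intercept at any integer in the box.
3. Fitting integer coefficients to these (and the overall shape) gives p.

2*x^3 - 3*x^2*y - 2*x*y^2 - 3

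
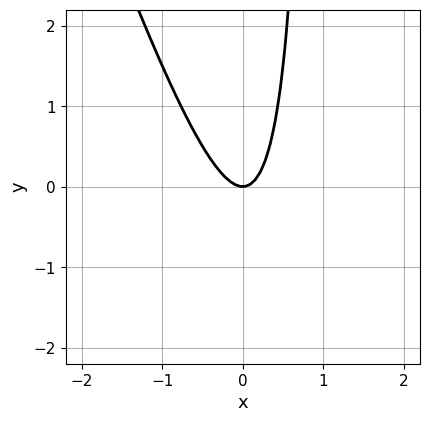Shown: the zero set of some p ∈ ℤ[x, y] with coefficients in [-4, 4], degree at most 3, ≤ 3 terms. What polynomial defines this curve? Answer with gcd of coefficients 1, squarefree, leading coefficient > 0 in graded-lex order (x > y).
3*x^2 + x*y - y

(a) The degree is 2 — no degree-1 curve has this shape.
(b) From the axis intercepts and sections: it crosses the y-axis at the gridline y = 0; it meets the x-axis at x = 0 (among the integer gridlines).
(c) Solving for integer coefficients yields p as stated.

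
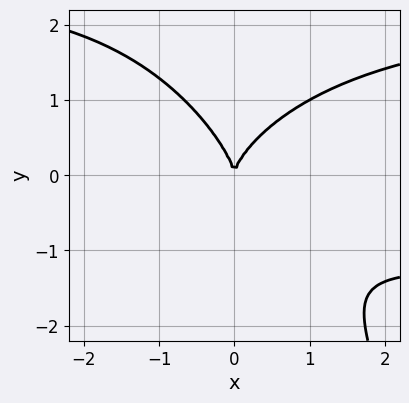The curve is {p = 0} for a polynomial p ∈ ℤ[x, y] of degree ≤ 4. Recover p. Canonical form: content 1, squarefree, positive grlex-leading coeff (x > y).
1. Degree: a generic line meets the curve in up to 4 points, so deg p = 4.
2. Checking where it meets the axes: it meets the y-axis at y = 0 (among the integer gridlines); it crosses the x-axis at the gridline x = 0.
3. Putting this together gives p.

x^2*y^2 - x^2*y + x*y^2 + 2*y^3 - 3*x^2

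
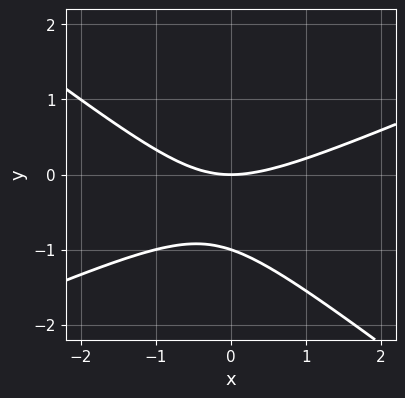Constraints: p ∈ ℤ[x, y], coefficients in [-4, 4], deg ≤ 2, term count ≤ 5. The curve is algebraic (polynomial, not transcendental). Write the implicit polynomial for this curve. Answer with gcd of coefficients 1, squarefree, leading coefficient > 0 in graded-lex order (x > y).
x^2 - x*y - 3*y^2 - 3*y

The degree is 2 — no degree-1 curve has this shape.
From the axis intercepts and sections: the y-axis gridline crossings are at y ∈ {-1, 0}; one x-axis crossing is at x = 0.
Together with the visible shape, these determine p as stated.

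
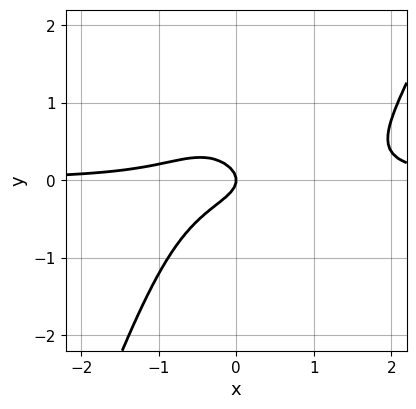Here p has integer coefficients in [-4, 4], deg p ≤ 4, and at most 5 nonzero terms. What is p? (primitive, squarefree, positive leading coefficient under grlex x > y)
2*x^3*y - x^2*y^2 - 2*x^2*y - 3*y^2 - x

(a) Degree: a generic line meets the curve in up to 4 points, so deg p = 4.
(b) From the axis intercepts and sections: it crosses the y-axis at the gridline y = 0; it meets the x-axis at x = 0 (among the integer gridlines).
(c) Fitting integer coefficients to these (and the overall shape) gives p.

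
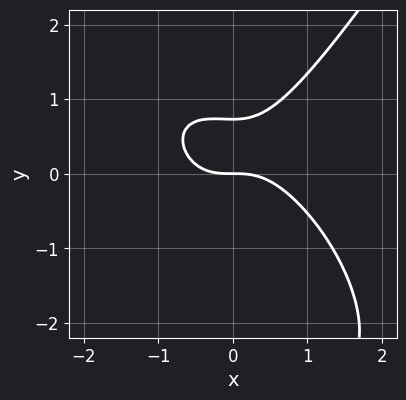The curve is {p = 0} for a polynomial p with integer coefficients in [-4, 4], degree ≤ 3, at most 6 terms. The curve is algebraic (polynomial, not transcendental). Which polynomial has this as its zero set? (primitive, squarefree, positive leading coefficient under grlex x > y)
2*x^3 + x^2*y - y^3 - 2*y^2 + 2*y

(a) The degree is 3 — a generic line meets the curve in up to 3 points.
(b) From the visible intercepts: one y-axis crossing is at y = 0; one x-axis crossing is at x = 0.
(c) Together with the visible shape, these determine p as stated.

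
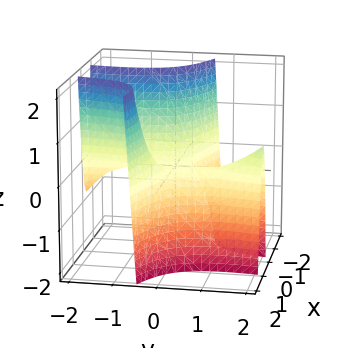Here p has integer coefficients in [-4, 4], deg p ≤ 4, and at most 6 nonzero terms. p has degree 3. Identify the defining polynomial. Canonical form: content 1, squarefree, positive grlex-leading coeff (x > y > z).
1. deg p = 3. A generic line meets the surface in up to 3 points.
2. Reading off the gridlines: the visible y-axis segment lies entirely on the surface; it meets the z-axis at z = 0 (among the integer gridlines); it crosses the x-axis at the gridline x = 0.
3. Assembling these constraints gives the stated polynomial.

x^3 + 3*x^2*y - x*y^2 + z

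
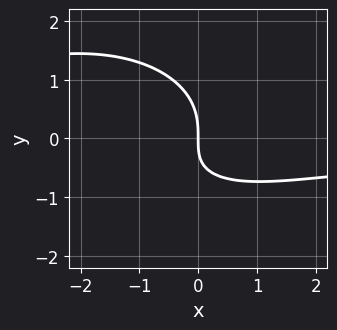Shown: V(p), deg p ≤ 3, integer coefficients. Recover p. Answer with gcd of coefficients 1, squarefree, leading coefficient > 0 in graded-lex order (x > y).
x^2*y + 2*y^3 + 2*x*y + 3*x

First, degree: a generic line meets the curve in up to 3 points, so deg p = 3.
Next, checking where it meets the axes: it meets the y-axis at y = 0 (among the integer gridlines); one x-axis crossing is at x = 0.
Finally, fitting integer coefficients to these (and the overall shape) gives p.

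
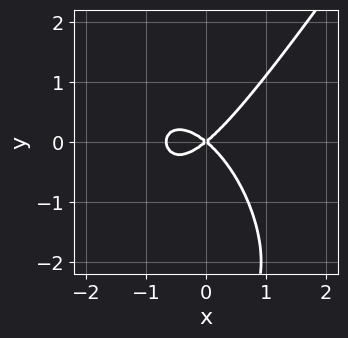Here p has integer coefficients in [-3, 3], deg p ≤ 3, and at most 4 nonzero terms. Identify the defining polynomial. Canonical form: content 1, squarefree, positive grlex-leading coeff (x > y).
3*x^3 - y^3 + 2*x^2 - 3*y^2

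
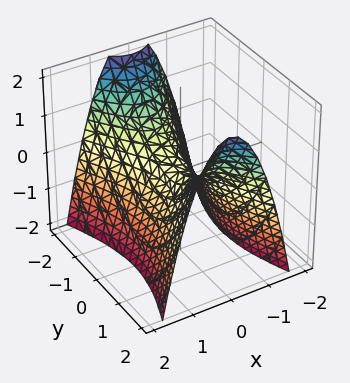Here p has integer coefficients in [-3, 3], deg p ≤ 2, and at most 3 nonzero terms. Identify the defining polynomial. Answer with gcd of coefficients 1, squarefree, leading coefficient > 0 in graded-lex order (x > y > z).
Degree: a saddle surface; a quadric, so deg p = 2.
Symmetries: the x ↦ −x reflection is a symmetry, so x appears only in even powers; the y ↦ −y reflection is a symmetry, so y appears only in even powers.
From the visible intercepts: it crosses the y-axis at the gridline y = 0; it meets the x-axis at x = 0 (among the integer gridlines); one z-axis crossing is at z = 0.
The integer polynomial consistent with all of this is the stated p.

3*x^2 - y^2 + 2*z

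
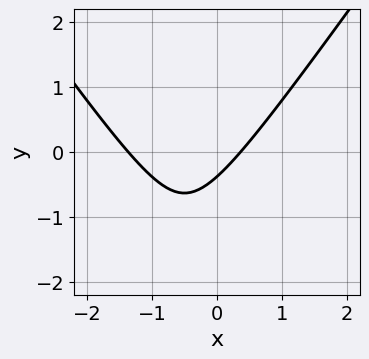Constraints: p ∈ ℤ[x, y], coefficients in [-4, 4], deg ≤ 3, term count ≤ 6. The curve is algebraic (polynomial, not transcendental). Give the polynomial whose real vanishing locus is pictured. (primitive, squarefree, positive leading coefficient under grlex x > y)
1. Degree: the shape is more complex than any degree-1 curve, so deg p = 2.
2. Putting this together gives p.

2*x^2 - y^2 + 2*x - 3*y - 1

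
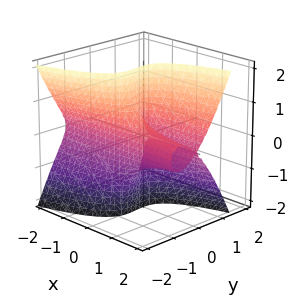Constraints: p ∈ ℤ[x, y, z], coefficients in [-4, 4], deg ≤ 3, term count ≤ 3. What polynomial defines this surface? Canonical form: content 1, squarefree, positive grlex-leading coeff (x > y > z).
(a) Degree: a generic line meets the surface in up to 3 points, so deg p = 3.
(b) Reading off the gridlines: the visible z-axis segment lies entirely on the surface; the visible x-axis segment lies entirely on the surface.
(c) These observations pin down the coefficients. Check: (0, -1, 0) on the y-axis lies on the surface, and p(0, -1, 0) = 0. ✓

x*z^2 - 2*y^3 - 2*y^2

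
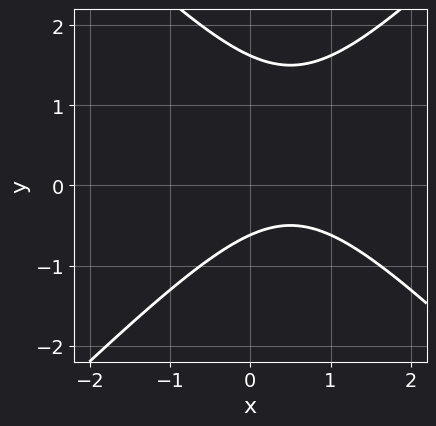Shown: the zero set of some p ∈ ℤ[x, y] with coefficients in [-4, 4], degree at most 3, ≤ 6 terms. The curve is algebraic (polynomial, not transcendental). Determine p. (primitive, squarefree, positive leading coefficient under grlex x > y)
Degree: the shape is more complex than any degree-1 curve, so deg p = 2.
Observable constraints: it misses every integer gridline on the x-axis.
Matching integer coefficients to the picture gives p.

x^2 - y^2 - x + y + 1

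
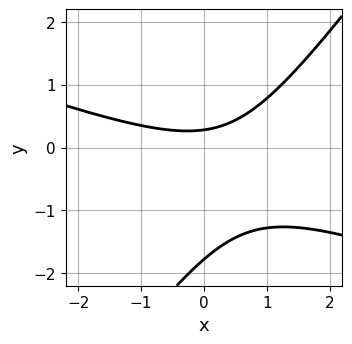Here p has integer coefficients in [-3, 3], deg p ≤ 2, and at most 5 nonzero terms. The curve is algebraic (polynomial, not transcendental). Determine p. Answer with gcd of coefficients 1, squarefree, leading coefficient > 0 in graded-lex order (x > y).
x^2 + 2*x*y - 2*y^2 - 3*y + 1

First, degree: the shape is more complex than any degree-1 curve, so deg p = 2.
Next, from the axis intercepts and sections: no x-intercept at any integer in the box.
Finally, assembling these constraints gives the stated polynomial.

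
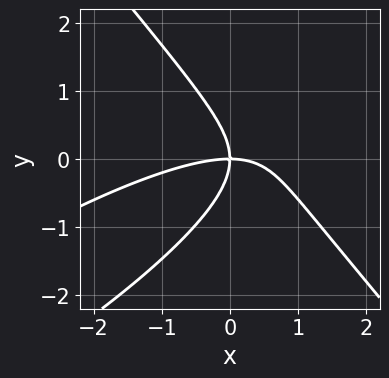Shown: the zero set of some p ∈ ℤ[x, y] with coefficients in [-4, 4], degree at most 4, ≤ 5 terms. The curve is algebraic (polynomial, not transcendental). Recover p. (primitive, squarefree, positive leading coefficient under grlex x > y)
x^3 - 2*x^2*y + 2*y^3 + 3*x*y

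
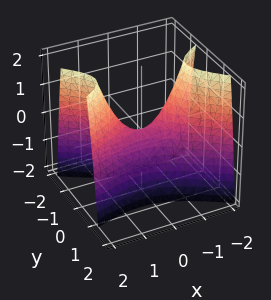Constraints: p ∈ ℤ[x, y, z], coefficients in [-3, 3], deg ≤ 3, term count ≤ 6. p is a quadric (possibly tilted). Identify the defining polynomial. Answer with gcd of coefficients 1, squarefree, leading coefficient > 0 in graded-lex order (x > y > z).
(a) Degree: a generic line meets the surface in up to 2 points, so deg p = 2.
(b) Reading off the gridlines: one x-axis crossing is at x = 0; it crosses the z-axis at the gridline z = 0.
(c) These observations pin down the coefficients.

x^2 - x*y - 3*y^2 - z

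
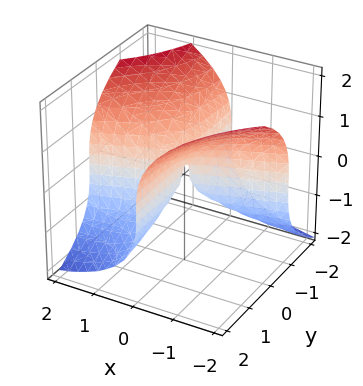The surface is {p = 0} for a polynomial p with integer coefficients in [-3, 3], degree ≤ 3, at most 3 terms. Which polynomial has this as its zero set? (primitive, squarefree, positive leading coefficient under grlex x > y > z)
(a) Degree: no degree-2 surface has this shape, so deg p = 3.
(b) From the axis intercepts and sections: one x-axis crossing is at x = 0; it crosses the z-axis at the gridline z = 0.
(c) These observations pin down the coefficients. Check: (0, -1, 0) on the y-axis lies on the surface, and p(0, -1, 0) = 0. ✓

z^3 - x^2 + 3*x*y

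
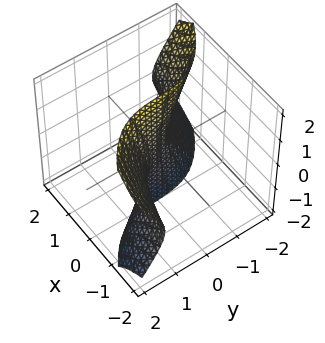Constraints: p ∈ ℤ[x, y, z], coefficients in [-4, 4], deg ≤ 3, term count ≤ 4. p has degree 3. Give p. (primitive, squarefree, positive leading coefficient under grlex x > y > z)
3*x*z^2 + 2*y^3 + 3*x + y

First, deg p = 3.
Next, reading off the gridlines: it crosses the y-axis at the gridline y = 0; it crosses the x-axis at the gridline x = 0.
Finally, the integer polynomial consistent with all of this is the stated p.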